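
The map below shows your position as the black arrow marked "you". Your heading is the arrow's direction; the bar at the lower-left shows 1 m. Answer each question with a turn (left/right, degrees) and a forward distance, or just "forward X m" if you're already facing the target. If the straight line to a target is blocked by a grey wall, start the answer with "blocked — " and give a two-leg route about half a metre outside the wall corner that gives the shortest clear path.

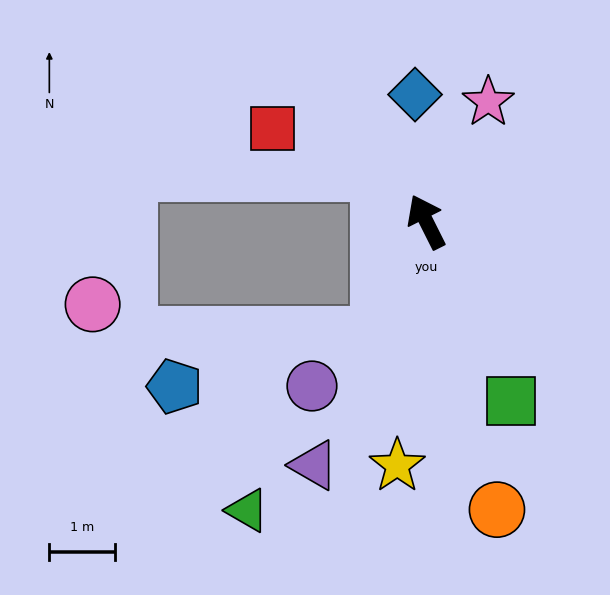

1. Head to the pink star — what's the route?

turn right 54°, forward 2.1 m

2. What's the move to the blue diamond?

turn right 22°, forward 2.0 m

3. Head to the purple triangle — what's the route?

turn left 129°, forward 4.1 m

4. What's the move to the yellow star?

turn left 147°, forward 3.8 m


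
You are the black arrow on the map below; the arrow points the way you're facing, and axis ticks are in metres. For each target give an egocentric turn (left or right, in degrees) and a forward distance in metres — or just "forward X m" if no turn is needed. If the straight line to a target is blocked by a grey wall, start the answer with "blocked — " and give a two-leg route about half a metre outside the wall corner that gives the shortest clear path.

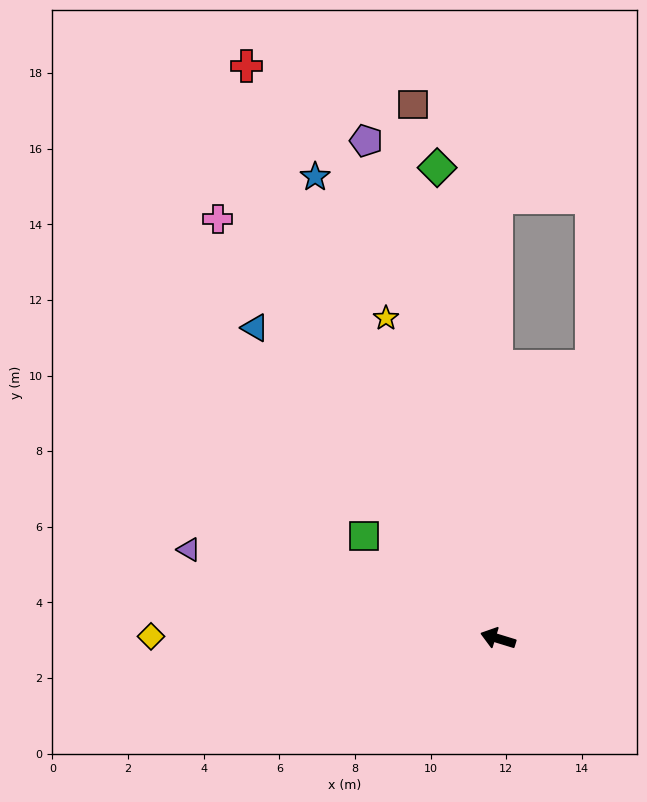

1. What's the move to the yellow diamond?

turn left 17°, forward 9.2 m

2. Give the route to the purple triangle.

forward 8.5 m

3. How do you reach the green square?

turn right 20°, forward 4.5 m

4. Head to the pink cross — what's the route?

turn right 39°, forward 13.3 m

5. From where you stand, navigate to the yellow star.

turn right 54°, forward 9.0 m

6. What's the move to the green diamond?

turn right 66°, forward 12.6 m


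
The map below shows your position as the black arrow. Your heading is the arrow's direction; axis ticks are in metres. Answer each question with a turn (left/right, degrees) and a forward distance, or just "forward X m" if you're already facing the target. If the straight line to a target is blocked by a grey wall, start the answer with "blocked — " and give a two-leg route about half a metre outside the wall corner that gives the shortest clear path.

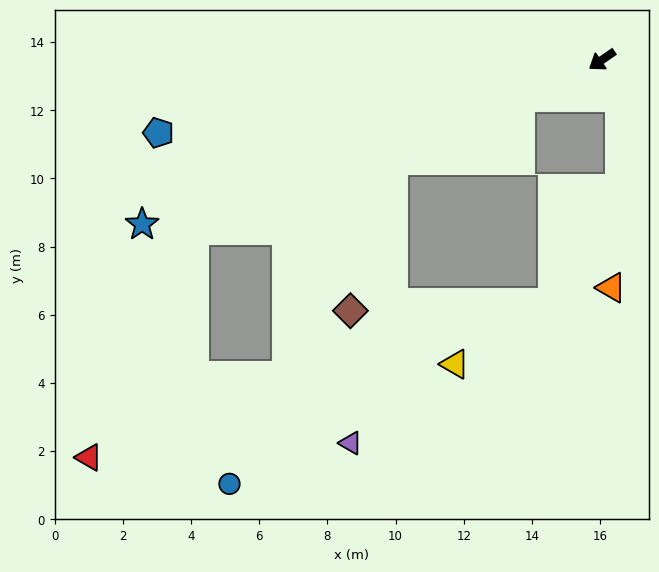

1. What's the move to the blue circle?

blocked — turn right 9°, forward 6.8 m, then turn left 38°, forward 10.6 m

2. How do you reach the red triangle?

blocked — turn right 12°, forward 12.9 m, then turn left 42°, forward 7.3 m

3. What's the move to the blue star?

turn right 15°, forward 14.3 m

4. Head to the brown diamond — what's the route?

blocked — turn right 9°, forward 6.8 m, then turn left 48°, forward 4.6 m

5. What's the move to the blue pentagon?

turn right 25°, forward 13.2 m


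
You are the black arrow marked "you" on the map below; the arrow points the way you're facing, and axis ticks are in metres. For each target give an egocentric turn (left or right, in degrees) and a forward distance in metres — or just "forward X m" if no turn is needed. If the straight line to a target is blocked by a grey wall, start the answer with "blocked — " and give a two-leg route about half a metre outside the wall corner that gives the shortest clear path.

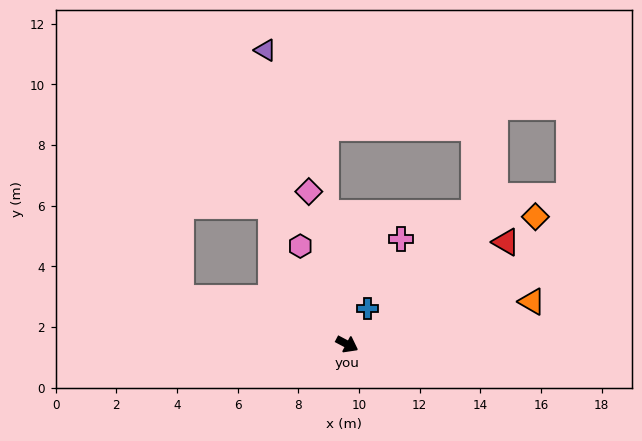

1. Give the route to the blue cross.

turn left 88°, forward 1.3 m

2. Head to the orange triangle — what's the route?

turn left 41°, forward 6.2 m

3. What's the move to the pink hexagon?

turn left 143°, forward 3.6 m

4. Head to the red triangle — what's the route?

turn left 61°, forward 6.2 m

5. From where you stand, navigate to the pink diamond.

turn left 132°, forward 5.2 m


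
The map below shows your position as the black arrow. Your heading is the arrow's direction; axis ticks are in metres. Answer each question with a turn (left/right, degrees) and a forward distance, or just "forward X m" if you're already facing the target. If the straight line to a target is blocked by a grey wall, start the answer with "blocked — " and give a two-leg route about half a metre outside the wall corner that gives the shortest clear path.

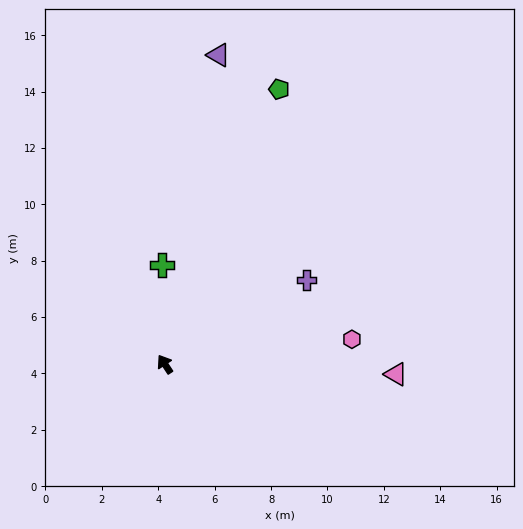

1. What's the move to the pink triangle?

turn right 126°, forward 8.2 m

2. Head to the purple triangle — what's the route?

turn right 43°, forward 11.1 m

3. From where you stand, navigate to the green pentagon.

turn right 56°, forward 10.6 m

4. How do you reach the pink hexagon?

turn right 116°, forward 6.7 m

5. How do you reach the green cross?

turn right 32°, forward 3.5 m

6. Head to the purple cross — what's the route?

turn right 93°, forward 5.8 m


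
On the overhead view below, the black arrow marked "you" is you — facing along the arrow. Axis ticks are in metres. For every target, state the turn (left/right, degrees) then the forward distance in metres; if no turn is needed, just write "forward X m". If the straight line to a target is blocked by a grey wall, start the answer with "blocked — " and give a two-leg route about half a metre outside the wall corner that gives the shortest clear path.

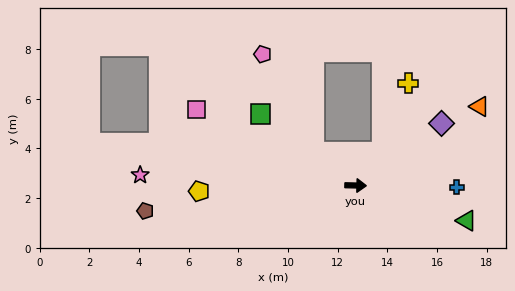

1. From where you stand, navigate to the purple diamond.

turn left 37°, forward 4.3 m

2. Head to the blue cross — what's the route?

forward 4.1 m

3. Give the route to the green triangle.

turn right 16°, forward 4.7 m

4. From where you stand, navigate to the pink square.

turn left 156°, forward 7.1 m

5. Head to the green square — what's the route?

turn left 144°, forward 4.8 m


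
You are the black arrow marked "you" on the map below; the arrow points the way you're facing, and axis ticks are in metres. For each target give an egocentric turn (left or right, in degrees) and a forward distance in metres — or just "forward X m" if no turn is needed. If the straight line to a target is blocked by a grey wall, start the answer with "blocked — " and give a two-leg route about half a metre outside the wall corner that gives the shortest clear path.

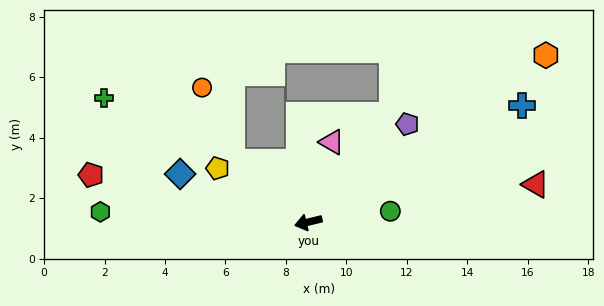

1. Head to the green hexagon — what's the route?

turn right 17°, forward 6.9 m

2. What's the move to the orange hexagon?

turn right 159°, forward 9.6 m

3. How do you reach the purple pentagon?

turn right 149°, forward 4.6 m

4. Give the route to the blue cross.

turn right 165°, forward 8.0 m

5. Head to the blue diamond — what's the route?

turn right 34°, forward 4.5 m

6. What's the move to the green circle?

turn left 174°, forward 2.7 m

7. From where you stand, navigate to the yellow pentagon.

turn right 44°, forward 3.5 m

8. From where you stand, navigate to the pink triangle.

turn right 120°, forward 2.8 m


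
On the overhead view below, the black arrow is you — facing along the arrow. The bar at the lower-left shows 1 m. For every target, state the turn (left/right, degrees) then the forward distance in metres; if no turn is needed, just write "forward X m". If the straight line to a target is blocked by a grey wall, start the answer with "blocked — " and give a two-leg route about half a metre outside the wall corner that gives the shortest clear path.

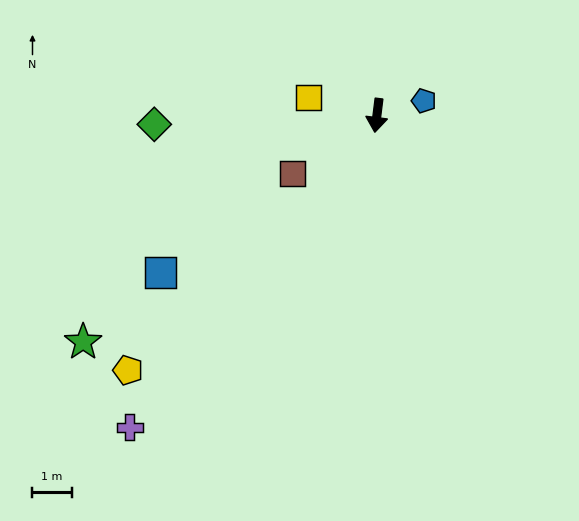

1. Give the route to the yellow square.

turn right 98°, forward 1.8 m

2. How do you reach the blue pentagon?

turn left 114°, forward 1.3 m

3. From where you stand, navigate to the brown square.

turn right 48°, forward 2.6 m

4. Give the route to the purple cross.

turn right 31°, forward 10.1 m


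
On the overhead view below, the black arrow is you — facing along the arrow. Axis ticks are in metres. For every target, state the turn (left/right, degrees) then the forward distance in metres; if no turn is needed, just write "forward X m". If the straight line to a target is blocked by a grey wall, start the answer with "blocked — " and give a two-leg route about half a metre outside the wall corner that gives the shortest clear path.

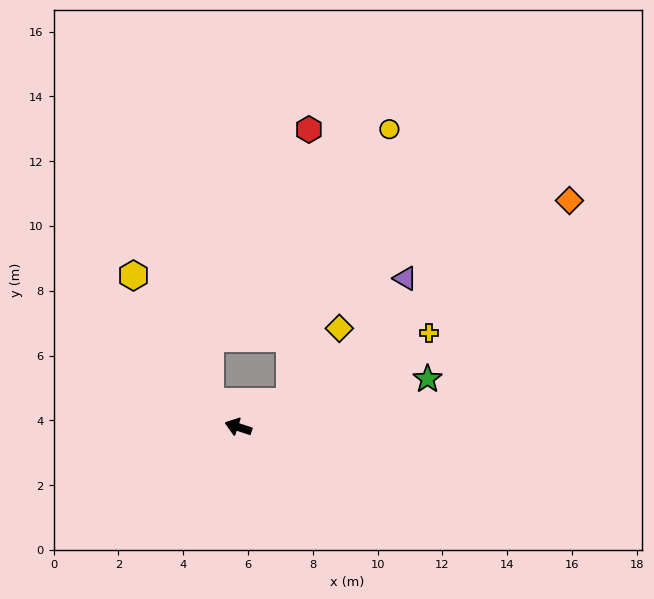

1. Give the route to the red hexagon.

blocked — turn right 135°, forward 1.8 m, then turn left 59°, forward 8.4 m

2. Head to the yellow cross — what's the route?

turn right 136°, forward 6.6 m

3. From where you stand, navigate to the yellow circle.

blocked — turn right 135°, forward 1.8 m, then turn left 43°, forward 8.9 m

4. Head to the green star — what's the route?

turn right 147°, forward 6.0 m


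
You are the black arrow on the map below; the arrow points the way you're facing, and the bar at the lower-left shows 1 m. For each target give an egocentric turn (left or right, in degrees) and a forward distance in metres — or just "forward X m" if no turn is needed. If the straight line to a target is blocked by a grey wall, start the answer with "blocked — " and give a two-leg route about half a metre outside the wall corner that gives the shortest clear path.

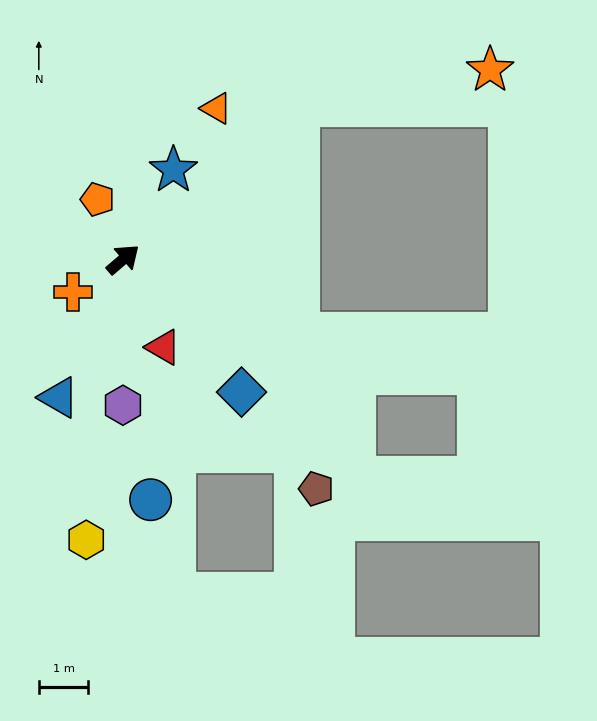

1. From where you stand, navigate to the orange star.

blocked — forward 4.7 m, then turn right 30°, forward 3.9 m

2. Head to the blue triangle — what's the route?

turn right 156°, forward 3.1 m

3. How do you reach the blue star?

turn left 20°, forward 2.1 m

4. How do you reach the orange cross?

turn left 172°, forward 1.2 m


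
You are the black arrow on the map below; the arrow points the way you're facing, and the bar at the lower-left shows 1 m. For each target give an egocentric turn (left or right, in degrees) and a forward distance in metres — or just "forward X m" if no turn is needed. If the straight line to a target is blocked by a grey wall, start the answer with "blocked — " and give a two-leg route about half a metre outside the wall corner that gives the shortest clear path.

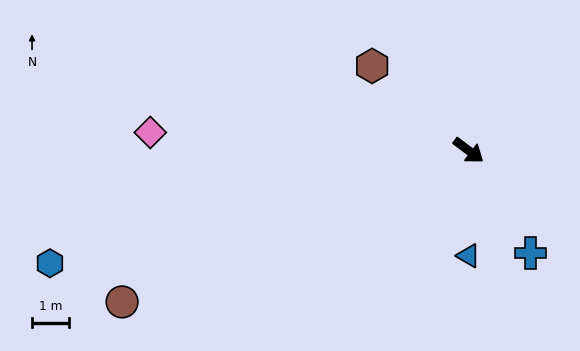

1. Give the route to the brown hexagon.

turn left 176°, forward 3.4 m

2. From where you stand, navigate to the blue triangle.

turn right 53°, forward 2.8 m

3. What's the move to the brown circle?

turn right 119°, forward 10.1 m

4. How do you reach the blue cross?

turn right 22°, forward 3.2 m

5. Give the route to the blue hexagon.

turn right 128°, forward 11.6 m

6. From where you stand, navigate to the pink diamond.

turn right 146°, forward 8.6 m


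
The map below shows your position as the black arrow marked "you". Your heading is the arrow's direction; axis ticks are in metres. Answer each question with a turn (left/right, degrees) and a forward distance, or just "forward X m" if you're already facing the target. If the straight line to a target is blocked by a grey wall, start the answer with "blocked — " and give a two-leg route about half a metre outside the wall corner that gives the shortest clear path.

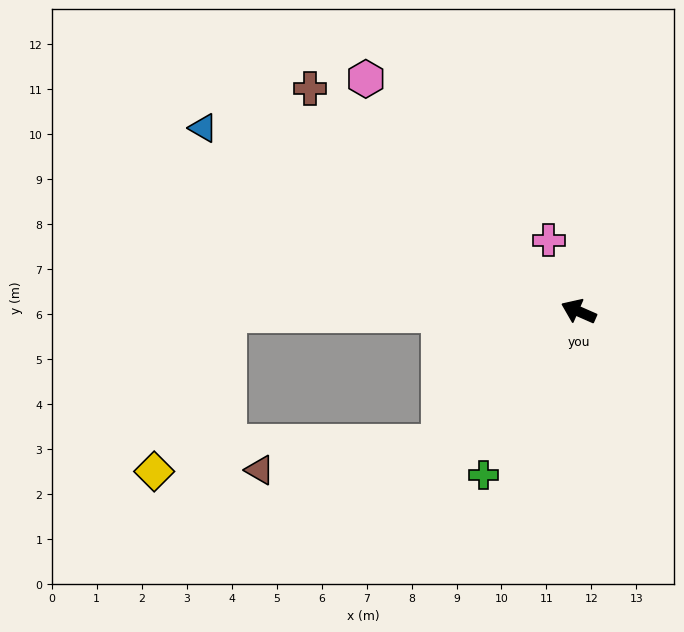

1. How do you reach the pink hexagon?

turn right 24°, forward 7.0 m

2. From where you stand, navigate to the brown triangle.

blocked — turn left 68°, forward 4.3 m, then turn right 36°, forward 4.1 m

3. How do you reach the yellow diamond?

blocked — turn left 24°, forward 7.8 m, then turn left 65°, forward 3.9 m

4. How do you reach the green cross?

turn left 84°, forward 4.2 m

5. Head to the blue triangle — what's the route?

turn right 2°, forward 9.3 m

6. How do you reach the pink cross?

turn right 43°, forward 1.7 m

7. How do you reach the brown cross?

turn right 16°, forward 7.8 m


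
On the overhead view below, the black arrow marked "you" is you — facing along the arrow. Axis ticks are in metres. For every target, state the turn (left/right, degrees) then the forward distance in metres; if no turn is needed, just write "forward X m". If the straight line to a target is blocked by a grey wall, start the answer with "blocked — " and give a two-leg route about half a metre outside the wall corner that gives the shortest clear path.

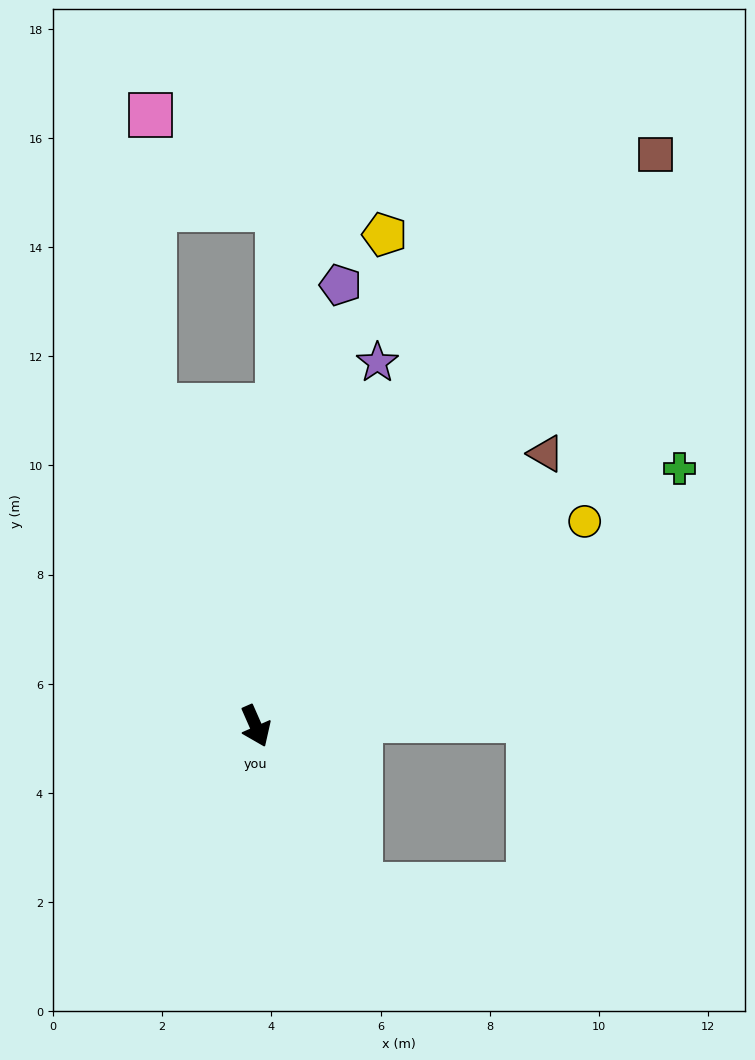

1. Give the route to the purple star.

turn left 138°, forward 7.0 m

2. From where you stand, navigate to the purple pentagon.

turn left 145°, forward 8.2 m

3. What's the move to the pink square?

blocked — turn left 174°, forward 6.1 m, then turn right 17°, forward 5.3 m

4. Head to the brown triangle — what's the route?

turn left 109°, forward 7.3 m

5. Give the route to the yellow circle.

turn left 98°, forward 7.1 m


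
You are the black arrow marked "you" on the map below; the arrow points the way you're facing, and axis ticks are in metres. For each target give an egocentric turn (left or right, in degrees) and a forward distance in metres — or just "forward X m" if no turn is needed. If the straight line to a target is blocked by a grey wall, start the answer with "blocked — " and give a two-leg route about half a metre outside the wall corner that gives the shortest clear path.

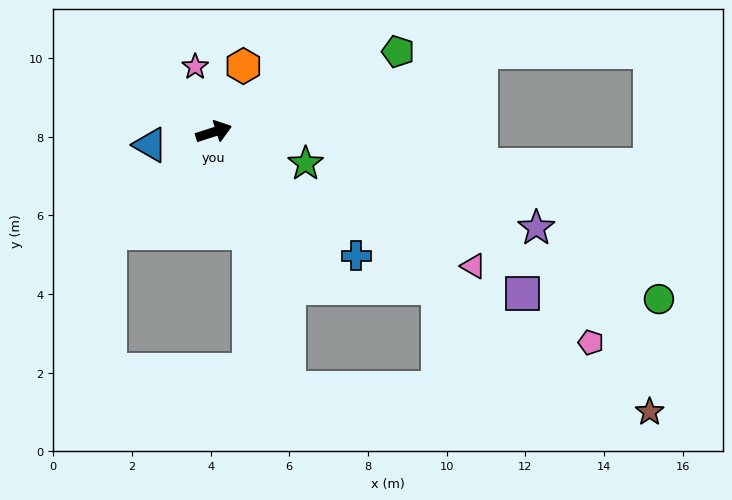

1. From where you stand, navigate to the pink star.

turn left 88°, forward 1.7 m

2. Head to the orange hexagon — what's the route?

turn left 48°, forward 1.8 m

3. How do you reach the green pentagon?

turn left 6°, forward 5.1 m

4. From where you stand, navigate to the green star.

turn right 37°, forward 2.5 m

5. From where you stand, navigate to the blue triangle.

turn left 174°, forward 1.6 m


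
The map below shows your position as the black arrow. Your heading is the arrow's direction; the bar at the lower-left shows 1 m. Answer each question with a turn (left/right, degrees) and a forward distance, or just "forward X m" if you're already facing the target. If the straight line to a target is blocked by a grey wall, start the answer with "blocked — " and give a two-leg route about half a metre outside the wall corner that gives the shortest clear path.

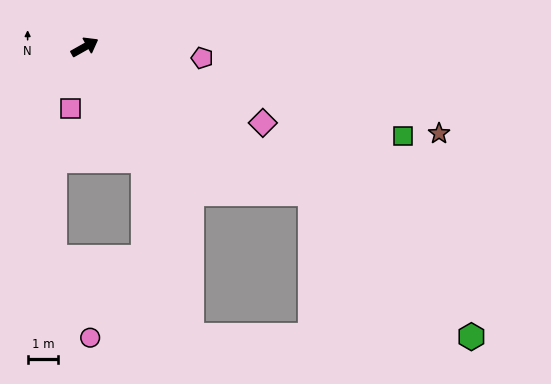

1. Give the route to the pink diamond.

turn right 52°, forward 6.3 m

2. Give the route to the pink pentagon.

turn right 35°, forward 3.9 m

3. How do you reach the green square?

turn right 45°, forward 10.8 m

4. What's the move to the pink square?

turn right 133°, forward 2.1 m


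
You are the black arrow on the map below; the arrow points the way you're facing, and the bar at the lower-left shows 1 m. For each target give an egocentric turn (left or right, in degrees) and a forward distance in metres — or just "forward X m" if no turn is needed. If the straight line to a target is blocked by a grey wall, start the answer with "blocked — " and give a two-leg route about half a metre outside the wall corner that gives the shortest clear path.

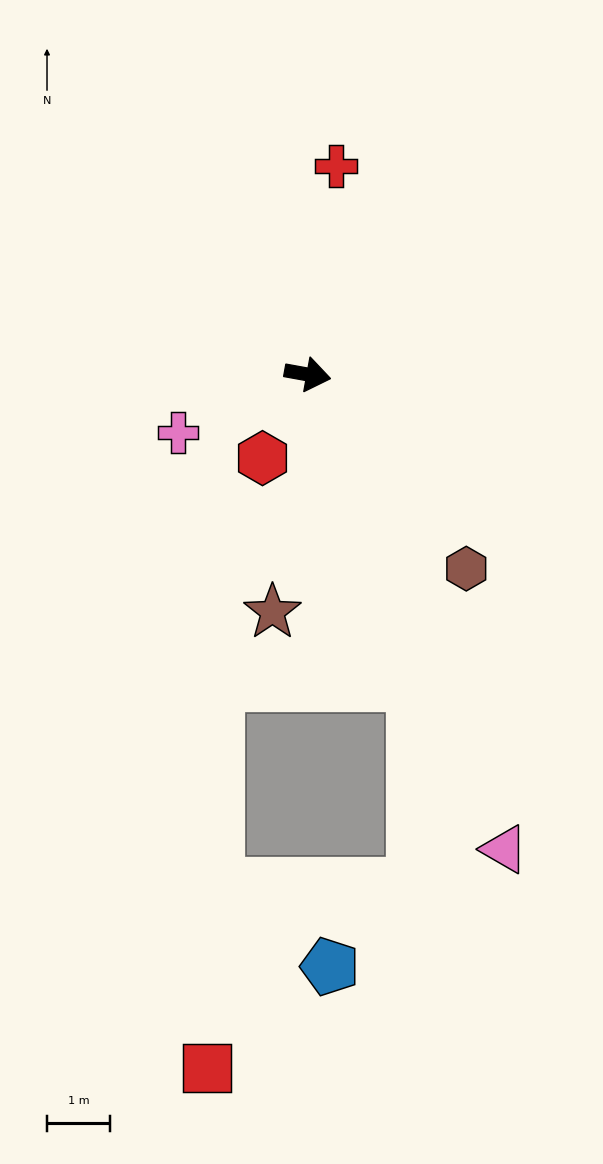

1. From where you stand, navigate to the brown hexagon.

turn right 40°, forward 4.0 m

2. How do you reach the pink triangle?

turn right 57°, forward 8.1 m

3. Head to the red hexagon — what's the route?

turn right 108°, forward 1.5 m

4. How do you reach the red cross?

turn left 93°, forward 3.3 m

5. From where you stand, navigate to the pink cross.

turn right 146°, forward 2.2 m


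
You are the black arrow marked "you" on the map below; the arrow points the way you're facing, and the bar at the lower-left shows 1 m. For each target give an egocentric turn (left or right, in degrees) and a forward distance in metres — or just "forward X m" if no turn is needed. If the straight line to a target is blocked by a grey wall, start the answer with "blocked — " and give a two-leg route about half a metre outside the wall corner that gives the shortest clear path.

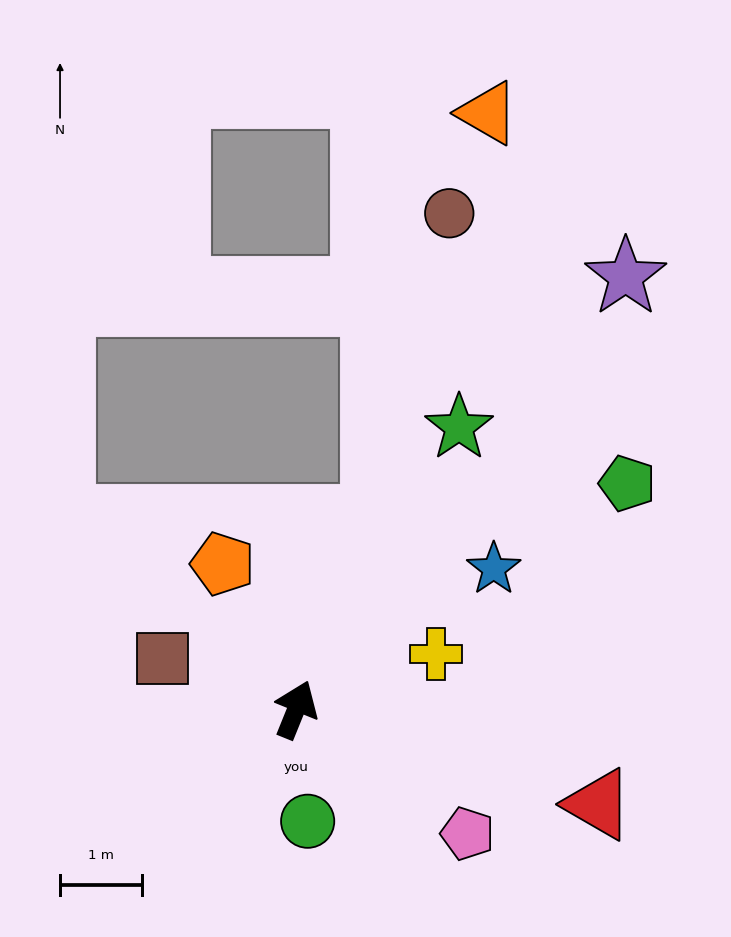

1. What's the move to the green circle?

turn right 152°, forward 1.4 m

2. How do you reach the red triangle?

turn right 85°, forward 3.9 m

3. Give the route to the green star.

turn right 8°, forward 4.0 m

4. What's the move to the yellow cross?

turn right 46°, forward 1.8 m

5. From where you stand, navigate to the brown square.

turn left 91°, forward 1.7 m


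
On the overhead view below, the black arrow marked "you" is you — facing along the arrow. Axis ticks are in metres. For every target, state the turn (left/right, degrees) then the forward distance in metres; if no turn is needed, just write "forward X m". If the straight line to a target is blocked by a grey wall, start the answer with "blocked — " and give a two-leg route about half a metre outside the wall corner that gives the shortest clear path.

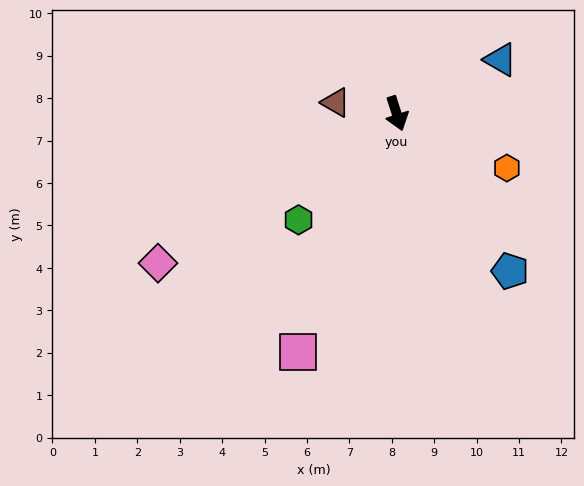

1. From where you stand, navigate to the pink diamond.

turn right 76°, forward 6.6 m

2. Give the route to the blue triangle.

turn left 100°, forward 2.8 m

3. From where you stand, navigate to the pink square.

turn right 40°, forward 6.1 m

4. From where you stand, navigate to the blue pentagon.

turn left 18°, forward 4.6 m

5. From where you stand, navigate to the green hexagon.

turn right 61°, forward 3.4 m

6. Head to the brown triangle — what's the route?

turn right 118°, forward 1.5 m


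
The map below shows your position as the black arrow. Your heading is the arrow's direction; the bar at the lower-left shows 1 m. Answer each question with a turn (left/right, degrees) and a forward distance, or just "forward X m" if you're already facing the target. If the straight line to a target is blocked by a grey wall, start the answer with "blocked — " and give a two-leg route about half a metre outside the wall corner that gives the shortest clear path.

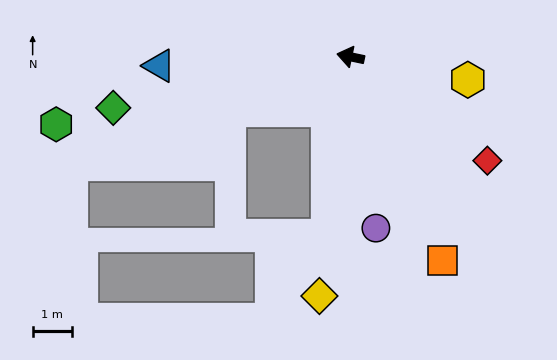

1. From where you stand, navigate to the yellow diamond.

turn left 94°, forward 6.2 m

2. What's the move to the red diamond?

turn left 155°, forward 4.4 m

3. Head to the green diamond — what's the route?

turn left 24°, forward 6.2 m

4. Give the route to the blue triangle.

turn left 15°, forward 4.9 m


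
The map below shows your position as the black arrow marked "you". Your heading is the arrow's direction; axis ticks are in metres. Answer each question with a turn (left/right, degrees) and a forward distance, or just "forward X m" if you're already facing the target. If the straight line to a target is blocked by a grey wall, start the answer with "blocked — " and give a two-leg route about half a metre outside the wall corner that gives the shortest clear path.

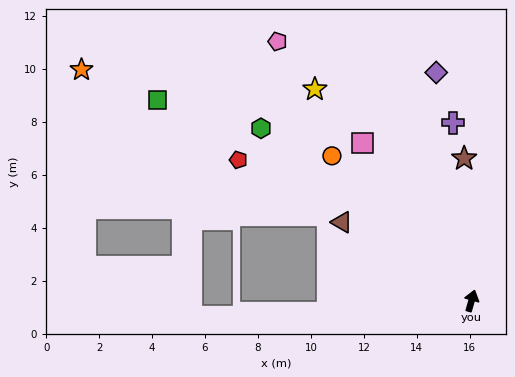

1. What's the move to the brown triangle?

turn left 75°, forward 5.7 m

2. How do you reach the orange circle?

turn left 60°, forward 7.6 m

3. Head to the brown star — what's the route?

turn left 19°, forward 5.4 m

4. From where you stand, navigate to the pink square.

turn left 51°, forward 7.2 m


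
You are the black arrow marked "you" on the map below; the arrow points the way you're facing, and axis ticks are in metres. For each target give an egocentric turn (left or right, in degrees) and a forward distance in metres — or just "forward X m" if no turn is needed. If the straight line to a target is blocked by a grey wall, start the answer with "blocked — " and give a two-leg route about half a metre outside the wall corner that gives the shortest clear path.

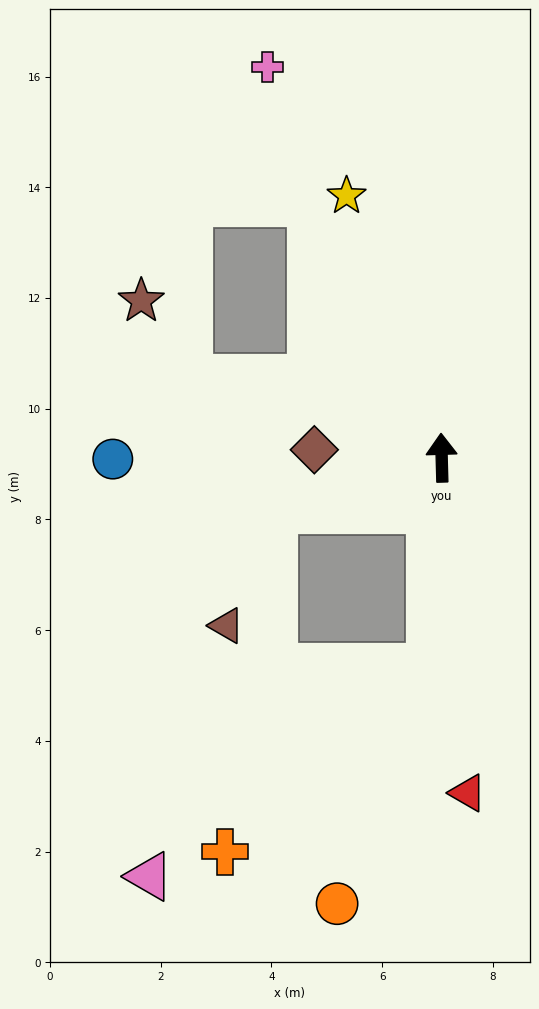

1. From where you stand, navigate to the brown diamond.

turn left 85°, forward 2.3 m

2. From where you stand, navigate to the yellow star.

turn left 18°, forward 5.0 m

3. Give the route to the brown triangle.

blocked — turn left 106°, forward 3.2 m, then turn left 50°, forward 2.3 m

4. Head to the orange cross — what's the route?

blocked — turn left 175°, forward 3.8 m, then turn right 44°, forward 5.0 m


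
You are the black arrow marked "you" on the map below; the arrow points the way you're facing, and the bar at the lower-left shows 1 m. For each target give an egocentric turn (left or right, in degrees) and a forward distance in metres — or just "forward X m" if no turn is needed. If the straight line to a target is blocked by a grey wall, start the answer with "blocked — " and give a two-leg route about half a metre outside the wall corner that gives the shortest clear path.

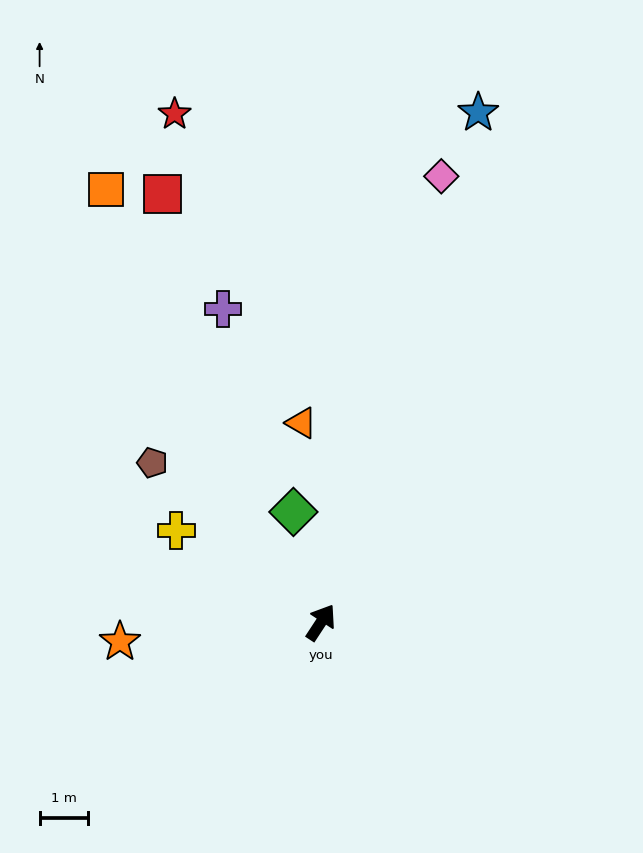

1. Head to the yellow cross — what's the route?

turn left 91°, forward 3.6 m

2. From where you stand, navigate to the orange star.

turn left 129°, forward 4.2 m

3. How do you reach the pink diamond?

turn left 18°, forward 9.6 m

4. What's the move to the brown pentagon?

turn left 80°, forward 4.8 m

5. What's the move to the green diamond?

turn left 47°, forward 2.4 m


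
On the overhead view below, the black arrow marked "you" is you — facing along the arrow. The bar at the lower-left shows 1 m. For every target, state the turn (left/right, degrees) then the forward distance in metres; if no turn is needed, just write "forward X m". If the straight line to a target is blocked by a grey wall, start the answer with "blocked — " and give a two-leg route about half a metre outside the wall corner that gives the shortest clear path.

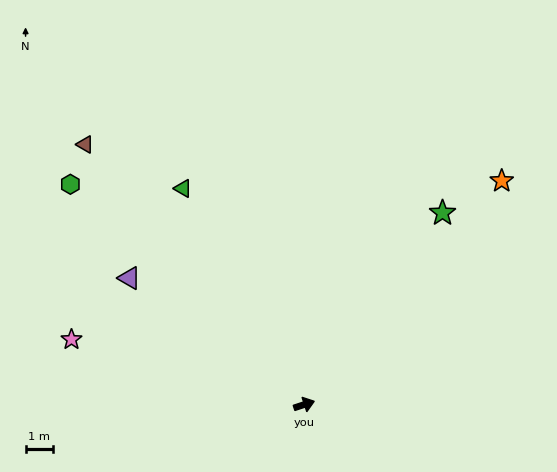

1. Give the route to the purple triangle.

turn left 126°, forward 7.9 m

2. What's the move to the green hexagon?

turn left 118°, forward 11.8 m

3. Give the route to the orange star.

turn left 30°, forward 10.9 m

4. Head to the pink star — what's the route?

turn left 146°, forward 8.9 m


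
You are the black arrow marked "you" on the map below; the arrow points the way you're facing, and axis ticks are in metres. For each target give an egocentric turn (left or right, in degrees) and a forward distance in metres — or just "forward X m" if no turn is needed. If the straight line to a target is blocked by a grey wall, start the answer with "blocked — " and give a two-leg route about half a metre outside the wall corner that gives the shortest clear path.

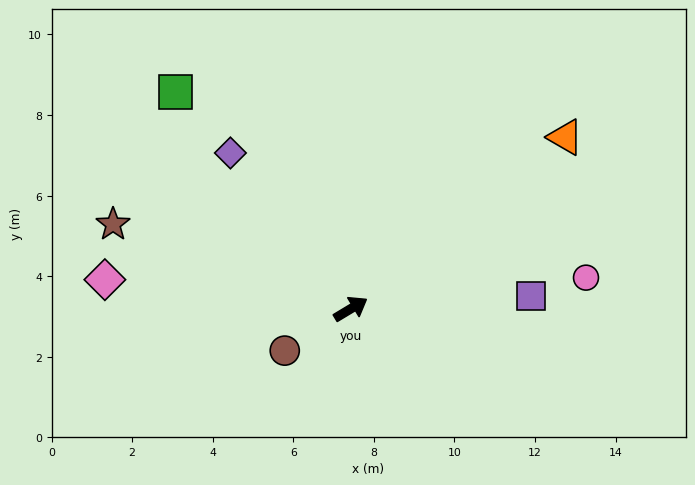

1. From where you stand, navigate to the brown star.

turn left 129°, forward 6.3 m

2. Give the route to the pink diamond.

turn left 142°, forward 6.1 m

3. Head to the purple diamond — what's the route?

turn left 97°, forward 4.9 m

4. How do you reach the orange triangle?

turn left 8°, forward 6.8 m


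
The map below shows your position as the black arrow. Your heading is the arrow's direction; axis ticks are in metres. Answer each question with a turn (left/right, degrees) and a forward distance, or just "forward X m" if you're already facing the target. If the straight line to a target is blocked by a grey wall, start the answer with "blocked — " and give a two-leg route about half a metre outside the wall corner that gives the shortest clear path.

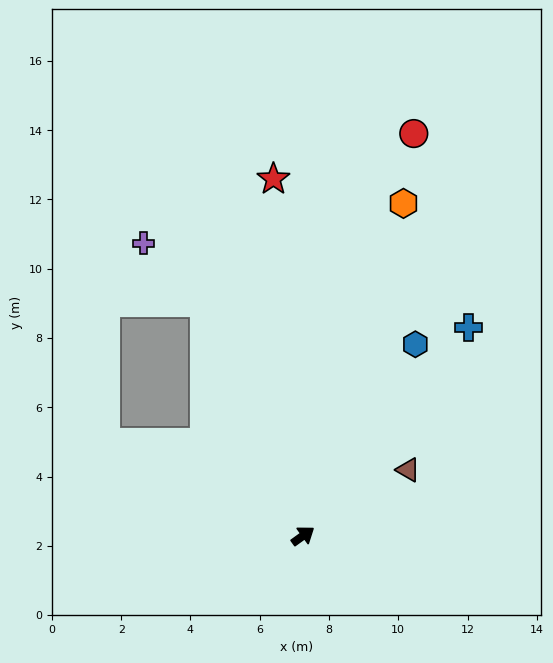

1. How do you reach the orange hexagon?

turn left 37°, forward 10.0 m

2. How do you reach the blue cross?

turn left 16°, forward 7.7 m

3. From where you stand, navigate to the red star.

turn left 59°, forward 10.3 m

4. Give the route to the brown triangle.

turn right 4°, forward 3.6 m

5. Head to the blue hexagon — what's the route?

turn left 24°, forward 6.4 m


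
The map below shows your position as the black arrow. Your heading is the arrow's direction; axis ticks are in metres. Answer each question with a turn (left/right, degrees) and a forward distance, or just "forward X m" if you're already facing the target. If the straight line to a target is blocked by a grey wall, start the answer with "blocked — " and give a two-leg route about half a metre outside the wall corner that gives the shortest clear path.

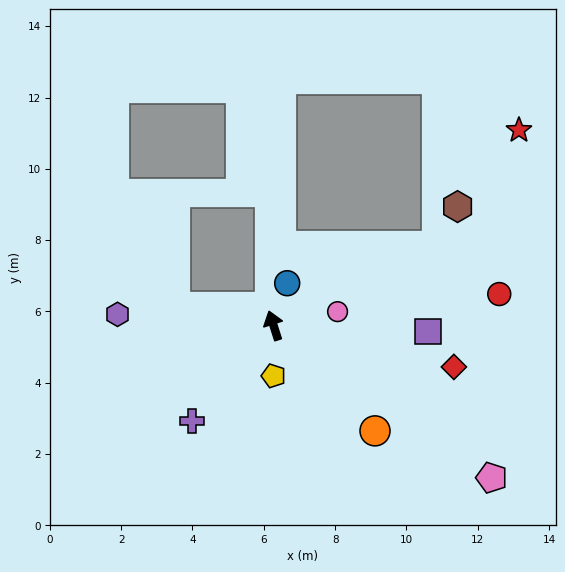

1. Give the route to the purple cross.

turn left 122°, forward 3.5 m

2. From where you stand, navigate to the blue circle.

turn right 36°, forward 1.2 m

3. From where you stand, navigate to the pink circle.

turn right 95°, forward 1.8 m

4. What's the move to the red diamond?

turn right 121°, forward 5.2 m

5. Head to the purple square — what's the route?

turn right 110°, forward 4.3 m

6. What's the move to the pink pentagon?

turn right 143°, forward 7.5 m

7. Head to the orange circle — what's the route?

turn right 154°, forward 4.1 m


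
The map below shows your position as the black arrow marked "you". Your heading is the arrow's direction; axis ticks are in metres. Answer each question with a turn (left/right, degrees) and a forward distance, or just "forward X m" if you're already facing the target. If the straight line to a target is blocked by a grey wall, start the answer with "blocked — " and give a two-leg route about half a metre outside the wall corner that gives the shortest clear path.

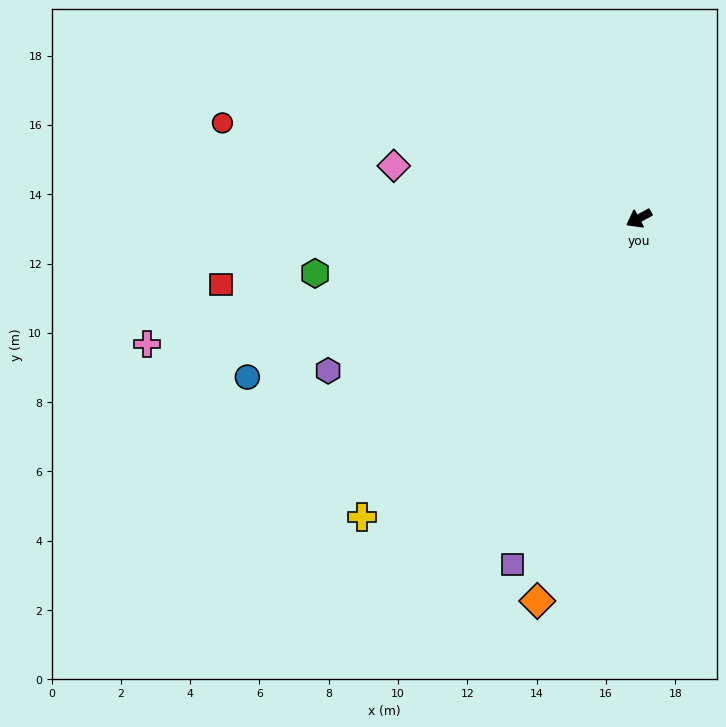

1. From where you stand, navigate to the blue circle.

turn right 6°, forward 12.2 m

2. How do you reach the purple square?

turn left 41°, forward 10.6 m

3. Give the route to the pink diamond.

turn right 41°, forward 7.2 m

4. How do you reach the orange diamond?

turn left 47°, forward 11.4 m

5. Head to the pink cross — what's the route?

turn right 14°, forward 14.6 m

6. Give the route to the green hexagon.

turn right 19°, forward 9.5 m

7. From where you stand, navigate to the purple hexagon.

turn right 2°, forward 10.0 m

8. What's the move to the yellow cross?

turn left 19°, forward 11.8 m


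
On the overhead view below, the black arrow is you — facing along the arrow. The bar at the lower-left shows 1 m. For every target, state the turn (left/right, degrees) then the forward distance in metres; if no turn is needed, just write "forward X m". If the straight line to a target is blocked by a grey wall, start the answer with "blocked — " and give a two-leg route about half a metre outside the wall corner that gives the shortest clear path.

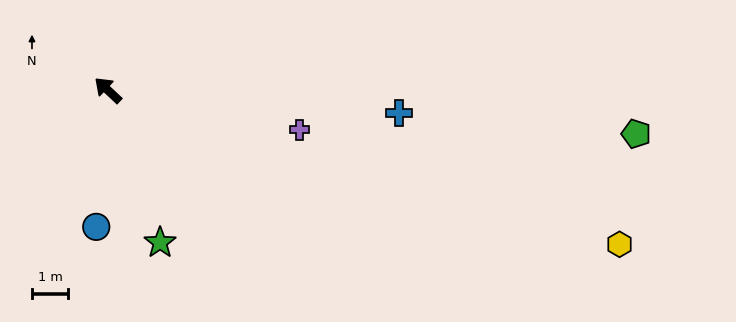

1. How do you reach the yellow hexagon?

turn right 154°, forward 14.8 m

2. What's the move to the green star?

turn left 152°, forward 4.5 m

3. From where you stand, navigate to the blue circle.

turn left 128°, forward 3.8 m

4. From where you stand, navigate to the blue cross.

turn right 141°, forward 8.1 m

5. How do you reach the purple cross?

turn right 148°, forward 5.4 m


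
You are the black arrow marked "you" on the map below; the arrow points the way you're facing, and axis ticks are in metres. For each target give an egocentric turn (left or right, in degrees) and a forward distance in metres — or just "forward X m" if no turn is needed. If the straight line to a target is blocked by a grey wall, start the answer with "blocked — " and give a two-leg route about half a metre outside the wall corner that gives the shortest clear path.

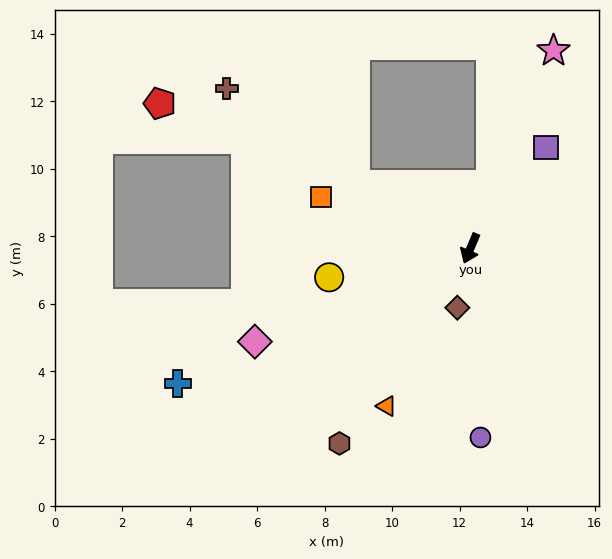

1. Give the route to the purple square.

turn left 166°, forward 3.7 m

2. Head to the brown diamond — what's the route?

turn left 10°, forward 1.8 m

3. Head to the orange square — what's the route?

turn right 86°, forward 4.7 m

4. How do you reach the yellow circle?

turn right 56°, forward 4.3 m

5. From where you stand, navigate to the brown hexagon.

turn right 11°, forward 7.0 m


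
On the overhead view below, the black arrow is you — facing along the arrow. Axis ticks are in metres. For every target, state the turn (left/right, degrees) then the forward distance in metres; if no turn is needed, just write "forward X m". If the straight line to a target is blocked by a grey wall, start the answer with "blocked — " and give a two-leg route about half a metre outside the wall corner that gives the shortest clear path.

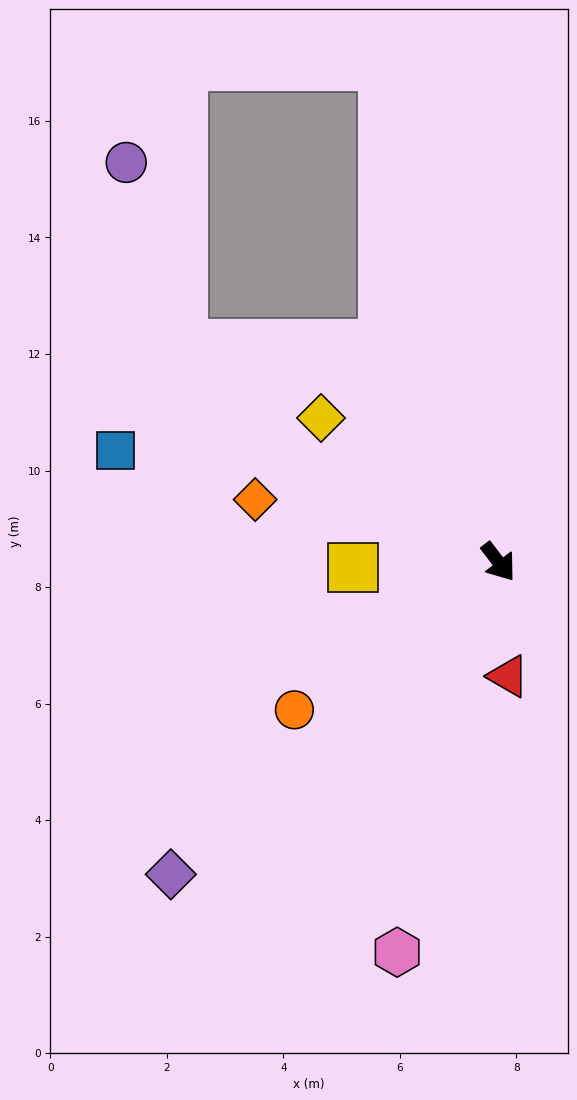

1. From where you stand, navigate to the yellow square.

turn right 125°, forward 2.5 m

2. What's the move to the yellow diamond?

turn right 166°, forward 3.9 m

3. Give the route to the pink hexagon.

turn right 52°, forward 6.9 m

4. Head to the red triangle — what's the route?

turn right 32°, forward 2.0 m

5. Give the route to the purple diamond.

turn right 84°, forward 7.8 m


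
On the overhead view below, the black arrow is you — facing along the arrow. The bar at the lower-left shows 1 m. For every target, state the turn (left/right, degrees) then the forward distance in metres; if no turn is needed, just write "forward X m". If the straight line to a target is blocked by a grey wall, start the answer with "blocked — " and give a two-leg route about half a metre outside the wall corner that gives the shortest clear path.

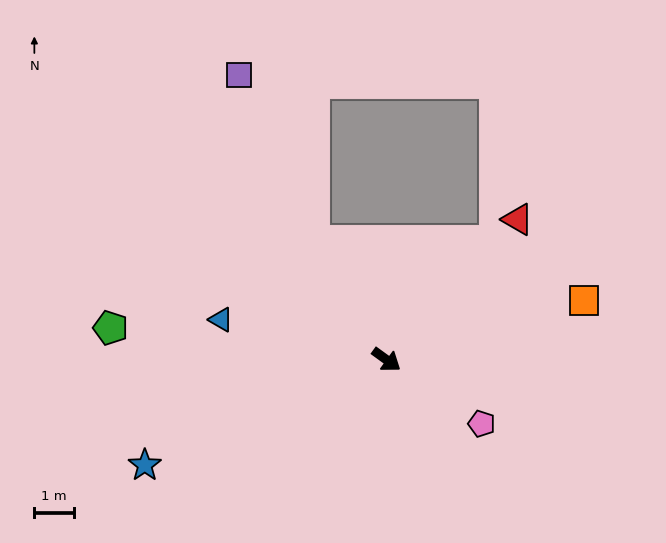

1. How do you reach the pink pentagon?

turn left 2°, forward 2.9 m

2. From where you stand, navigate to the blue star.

turn right 120°, forward 6.7 m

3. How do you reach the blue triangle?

turn right 158°, forward 4.3 m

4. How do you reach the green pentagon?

turn right 151°, forward 7.0 m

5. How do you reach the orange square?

turn left 53°, forward 5.2 m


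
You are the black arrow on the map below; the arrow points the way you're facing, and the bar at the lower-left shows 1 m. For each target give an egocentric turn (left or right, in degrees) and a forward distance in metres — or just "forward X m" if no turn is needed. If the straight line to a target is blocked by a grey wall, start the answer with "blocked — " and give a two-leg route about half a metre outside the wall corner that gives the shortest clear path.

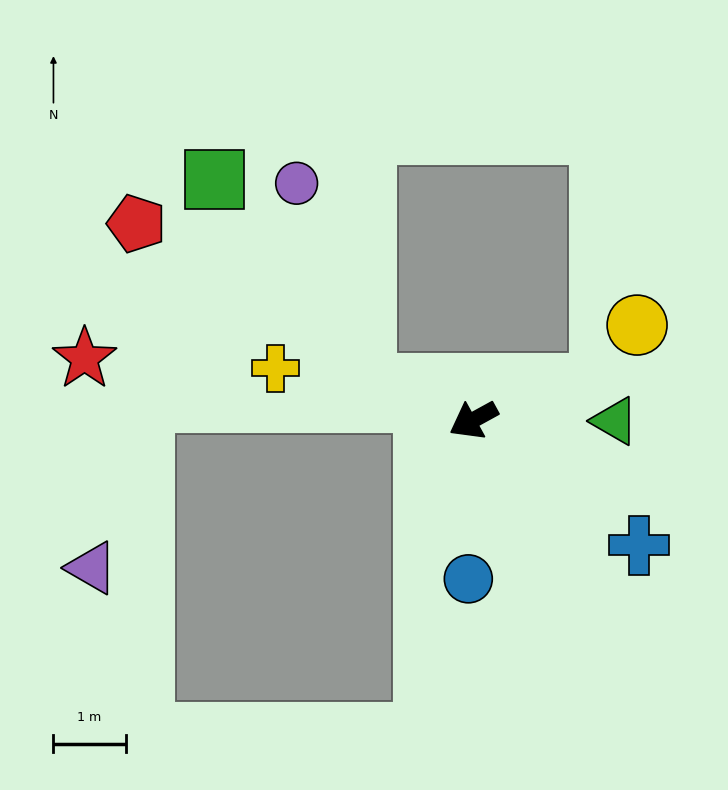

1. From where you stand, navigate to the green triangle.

turn left 151°, forward 2.0 m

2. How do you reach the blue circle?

turn left 59°, forward 2.2 m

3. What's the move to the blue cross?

turn left 114°, forward 2.9 m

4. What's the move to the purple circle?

blocked — turn right 47°, forward 1.6 m, then turn right 53°, forward 2.9 m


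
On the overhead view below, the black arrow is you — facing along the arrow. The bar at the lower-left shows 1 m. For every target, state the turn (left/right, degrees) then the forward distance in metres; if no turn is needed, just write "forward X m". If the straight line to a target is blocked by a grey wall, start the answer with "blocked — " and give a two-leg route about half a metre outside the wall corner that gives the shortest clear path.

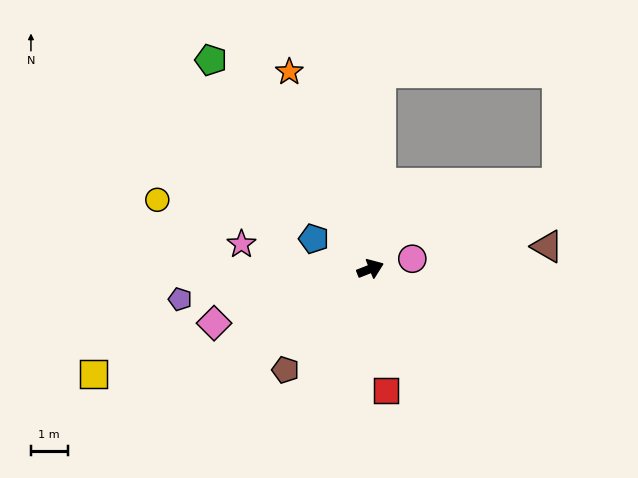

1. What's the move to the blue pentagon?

turn left 130°, forward 1.8 m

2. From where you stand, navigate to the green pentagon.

turn left 106°, forward 7.2 m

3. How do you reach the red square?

turn right 104°, forward 3.4 m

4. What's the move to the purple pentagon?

turn left 168°, forward 5.3 m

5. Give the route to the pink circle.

turn right 8°, forward 1.2 m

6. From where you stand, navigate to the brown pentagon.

turn right 152°, forward 3.6 m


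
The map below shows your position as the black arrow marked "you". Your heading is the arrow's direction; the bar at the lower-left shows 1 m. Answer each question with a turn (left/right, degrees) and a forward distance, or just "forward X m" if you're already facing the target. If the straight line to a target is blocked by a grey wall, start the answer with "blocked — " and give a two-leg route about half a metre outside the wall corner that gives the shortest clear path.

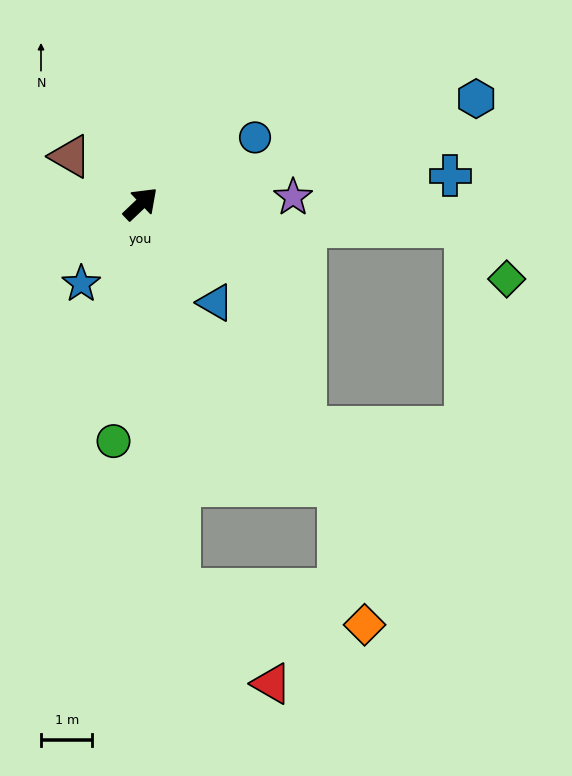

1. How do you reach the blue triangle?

turn right 96°, forward 2.4 m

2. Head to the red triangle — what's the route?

blocked — turn right 128°, forward 7.5 m, then turn left 39°, forward 2.6 m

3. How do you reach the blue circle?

turn right 13°, forward 2.6 m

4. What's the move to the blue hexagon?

turn right 26°, forward 6.8 m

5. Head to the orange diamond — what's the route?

blocked — turn right 128°, forward 7.5 m, then turn left 74°, forward 3.7 m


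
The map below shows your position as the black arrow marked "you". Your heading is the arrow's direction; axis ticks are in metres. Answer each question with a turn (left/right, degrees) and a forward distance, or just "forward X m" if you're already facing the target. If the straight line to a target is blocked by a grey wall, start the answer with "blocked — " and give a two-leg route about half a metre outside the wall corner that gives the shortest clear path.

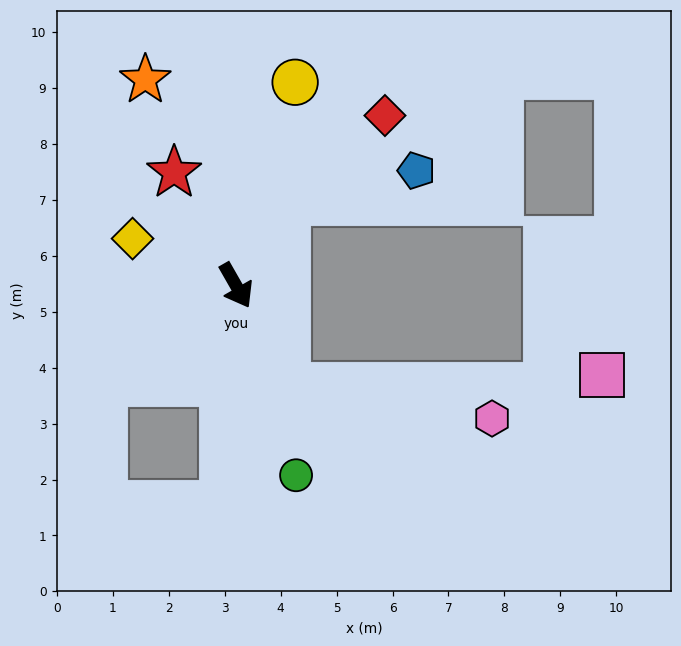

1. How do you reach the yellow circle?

turn left 134°, forward 3.8 m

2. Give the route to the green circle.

turn right 12°, forward 3.6 m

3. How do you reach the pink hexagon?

blocked — turn right 3°, forward 2.0 m, then turn left 54°, forward 3.7 m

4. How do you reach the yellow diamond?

turn right 144°, forward 2.0 m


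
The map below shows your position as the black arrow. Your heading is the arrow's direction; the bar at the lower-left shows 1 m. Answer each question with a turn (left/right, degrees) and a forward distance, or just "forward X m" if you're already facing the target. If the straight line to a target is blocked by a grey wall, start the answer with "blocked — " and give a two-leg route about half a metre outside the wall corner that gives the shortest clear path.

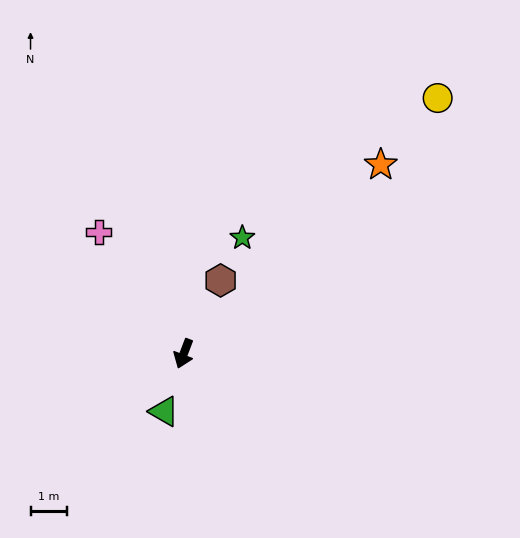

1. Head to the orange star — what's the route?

turn left 155°, forward 7.6 m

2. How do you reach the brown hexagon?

turn left 174°, forward 2.3 m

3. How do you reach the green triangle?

turn left 2°, forward 1.7 m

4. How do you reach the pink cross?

turn right 124°, forward 4.1 m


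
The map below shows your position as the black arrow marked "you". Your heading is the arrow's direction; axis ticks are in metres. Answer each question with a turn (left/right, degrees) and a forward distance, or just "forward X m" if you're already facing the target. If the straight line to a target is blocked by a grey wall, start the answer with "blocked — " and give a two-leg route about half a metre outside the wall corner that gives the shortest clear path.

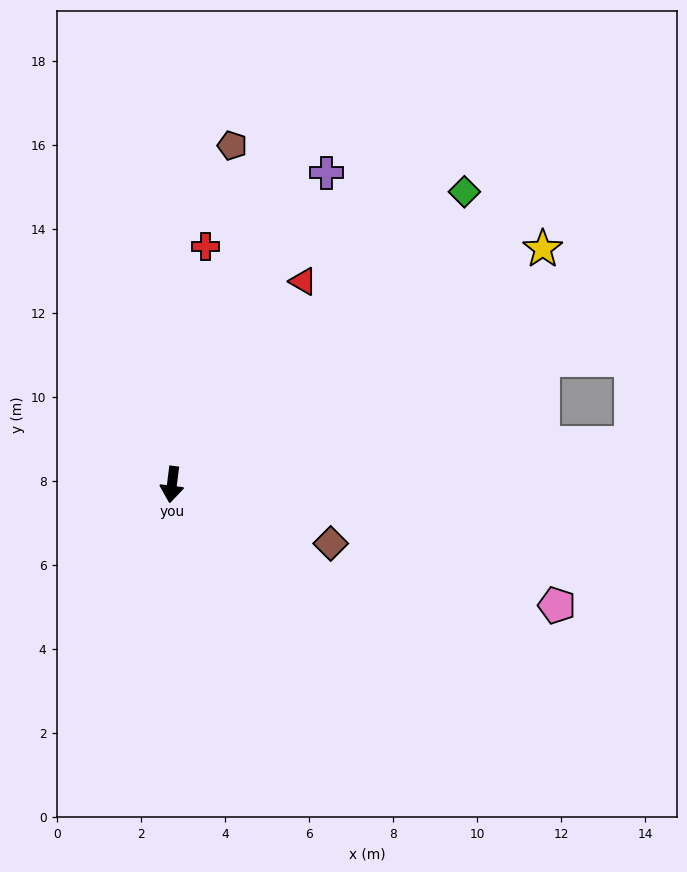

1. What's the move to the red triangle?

turn left 154°, forward 5.8 m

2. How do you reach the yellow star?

turn left 130°, forward 10.5 m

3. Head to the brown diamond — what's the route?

turn left 77°, forward 4.0 m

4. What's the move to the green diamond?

turn left 142°, forward 9.9 m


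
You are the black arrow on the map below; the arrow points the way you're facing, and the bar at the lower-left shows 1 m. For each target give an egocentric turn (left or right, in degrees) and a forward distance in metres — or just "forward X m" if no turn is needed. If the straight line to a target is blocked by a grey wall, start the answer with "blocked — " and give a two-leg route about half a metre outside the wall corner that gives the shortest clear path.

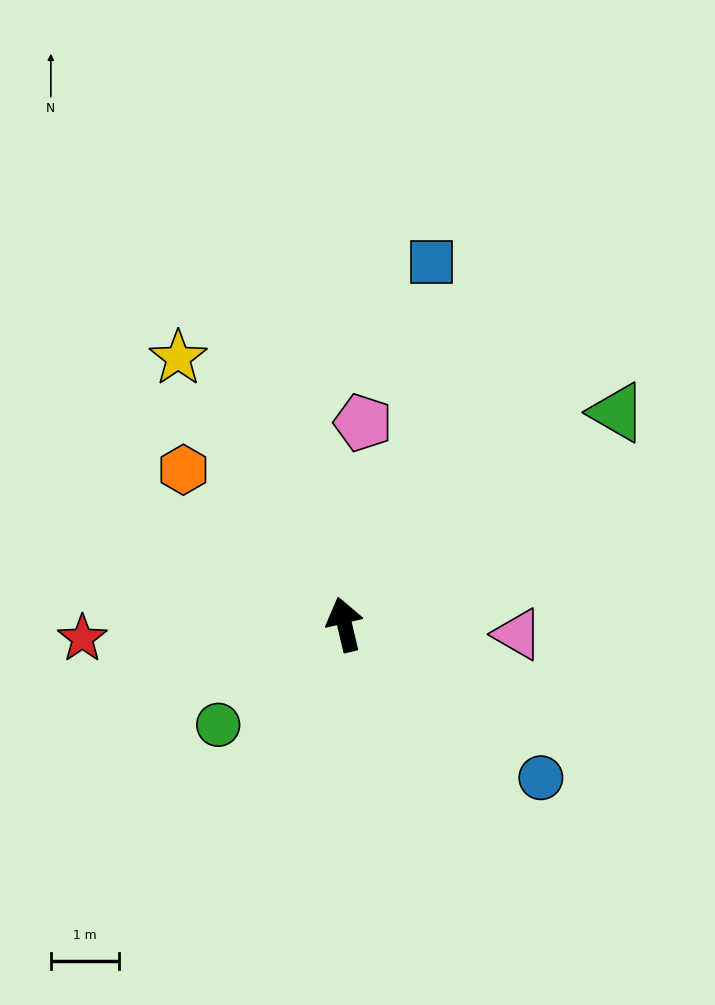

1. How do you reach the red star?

turn left 80°, forward 3.8 m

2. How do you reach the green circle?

turn left 115°, forward 2.4 m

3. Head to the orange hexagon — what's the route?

turn left 33°, forward 3.3 m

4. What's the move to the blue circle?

turn right 141°, forward 3.6 m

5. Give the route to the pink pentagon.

turn right 19°, forward 3.0 m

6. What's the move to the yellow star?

turn left 19°, forward 4.6 m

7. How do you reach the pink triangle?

turn right 107°, forward 2.5 m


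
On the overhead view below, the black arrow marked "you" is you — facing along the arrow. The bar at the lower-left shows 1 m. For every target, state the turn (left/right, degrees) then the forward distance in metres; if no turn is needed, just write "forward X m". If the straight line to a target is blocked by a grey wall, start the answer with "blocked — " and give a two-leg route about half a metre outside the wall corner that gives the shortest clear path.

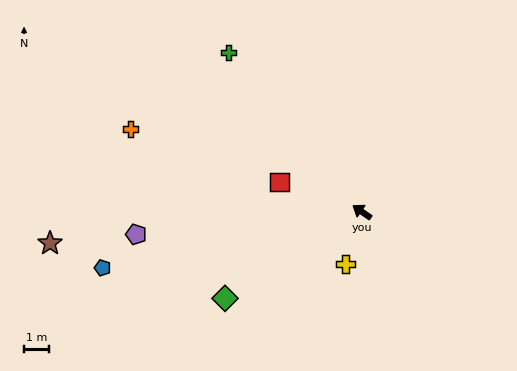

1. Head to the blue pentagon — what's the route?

turn left 47°, forward 10.5 m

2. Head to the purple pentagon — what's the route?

turn left 40°, forward 9.0 m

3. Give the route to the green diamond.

turn left 67°, forward 6.4 m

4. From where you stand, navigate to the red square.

turn left 15°, forward 3.5 m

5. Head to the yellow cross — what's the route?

turn left 107°, forward 2.2 m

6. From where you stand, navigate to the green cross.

turn right 16°, forward 8.3 m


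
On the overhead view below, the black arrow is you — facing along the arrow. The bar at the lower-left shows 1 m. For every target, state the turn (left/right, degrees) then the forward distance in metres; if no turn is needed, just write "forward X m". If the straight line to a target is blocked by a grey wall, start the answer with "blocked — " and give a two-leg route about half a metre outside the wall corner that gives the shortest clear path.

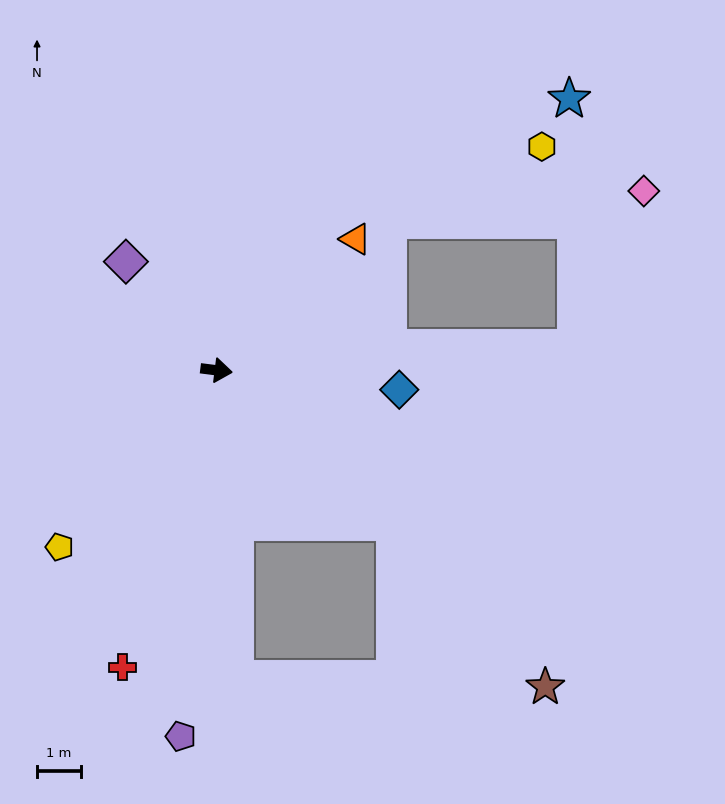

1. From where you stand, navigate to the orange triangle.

turn left 51°, forward 4.3 m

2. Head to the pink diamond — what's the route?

blocked — turn left 11°, forward 8.1 m, then turn left 63°, forward 3.9 m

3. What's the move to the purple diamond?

turn left 137°, forward 3.2 m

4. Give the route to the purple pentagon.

turn right 88°, forward 8.3 m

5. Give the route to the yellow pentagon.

turn right 124°, forward 5.4 m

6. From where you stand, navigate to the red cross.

turn right 100°, forward 7.0 m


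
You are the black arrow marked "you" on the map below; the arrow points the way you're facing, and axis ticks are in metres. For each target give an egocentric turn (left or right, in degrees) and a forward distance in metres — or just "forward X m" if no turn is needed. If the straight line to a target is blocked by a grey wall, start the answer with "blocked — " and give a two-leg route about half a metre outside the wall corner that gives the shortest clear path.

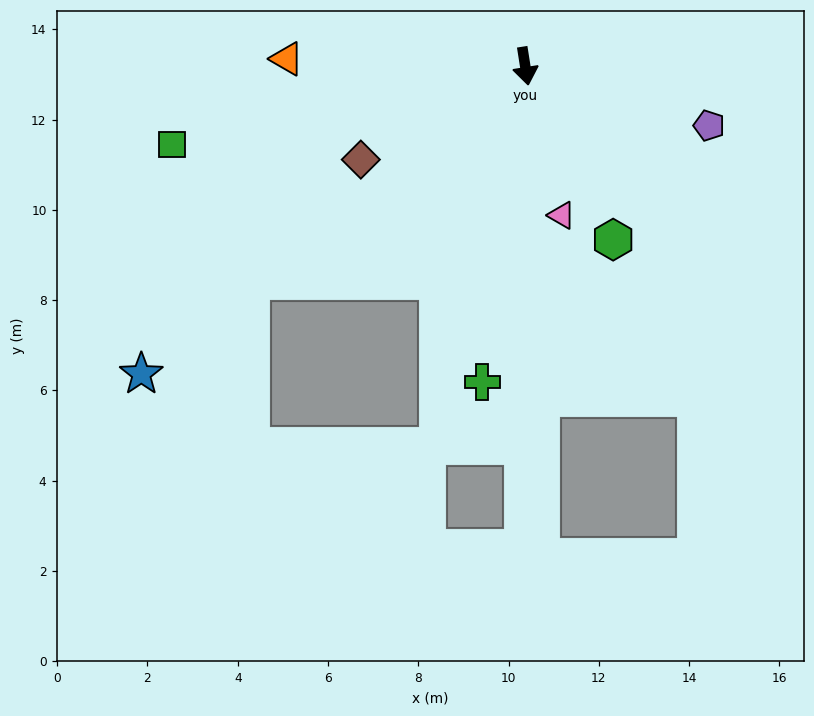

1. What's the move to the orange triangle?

turn right 101°, forward 5.3 m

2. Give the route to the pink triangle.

turn left 5°, forward 3.4 m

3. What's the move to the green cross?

turn right 17°, forward 7.1 m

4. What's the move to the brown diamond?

turn right 69°, forward 4.2 m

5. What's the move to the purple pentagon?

turn left 63°, forward 4.3 m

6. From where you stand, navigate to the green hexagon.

turn left 18°, forward 4.3 m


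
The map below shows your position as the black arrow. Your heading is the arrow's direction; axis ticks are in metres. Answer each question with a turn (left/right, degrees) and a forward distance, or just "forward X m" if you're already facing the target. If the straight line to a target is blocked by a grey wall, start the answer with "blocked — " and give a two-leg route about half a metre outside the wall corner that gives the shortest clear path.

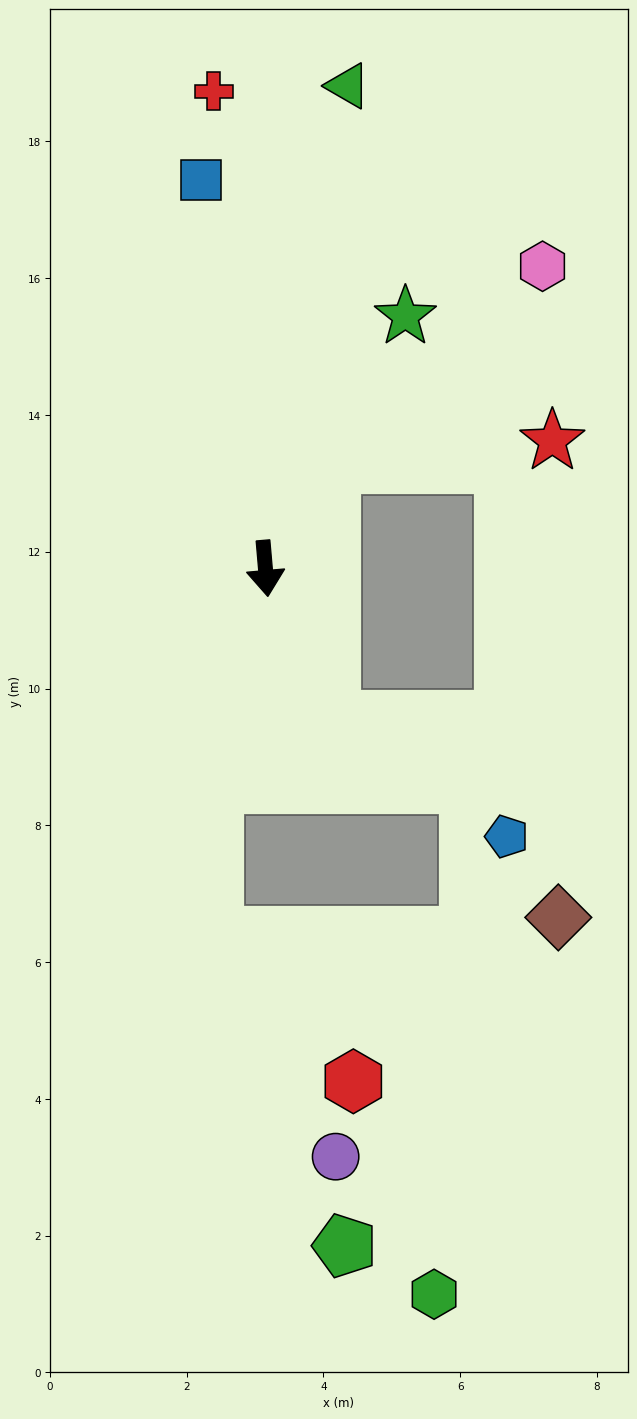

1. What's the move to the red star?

blocked — turn left 143°, forward 1.8 m, then turn right 52°, forward 3.3 m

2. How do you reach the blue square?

turn right 176°, forward 5.8 m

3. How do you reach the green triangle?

turn left 165°, forward 7.2 m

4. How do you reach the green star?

turn left 146°, forward 4.2 m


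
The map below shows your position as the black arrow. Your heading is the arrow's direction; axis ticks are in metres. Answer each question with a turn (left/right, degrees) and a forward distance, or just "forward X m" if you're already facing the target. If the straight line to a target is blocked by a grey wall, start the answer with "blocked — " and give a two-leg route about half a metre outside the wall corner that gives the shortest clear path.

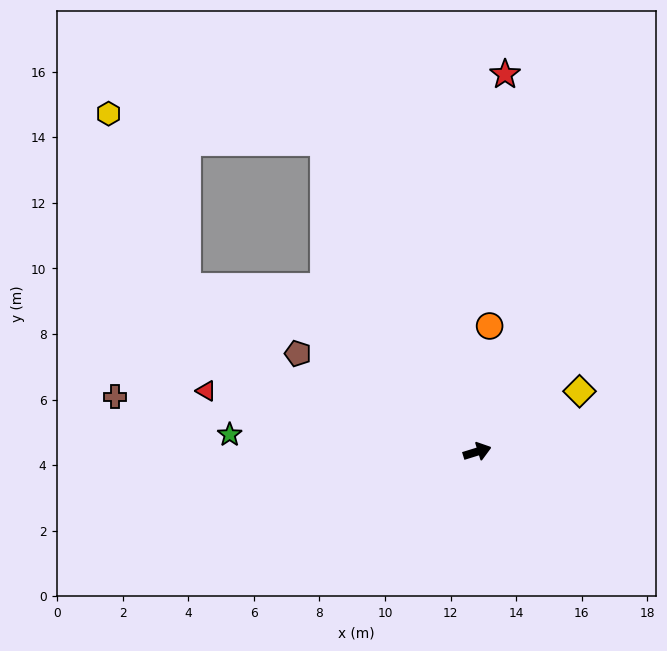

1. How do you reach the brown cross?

turn left 154°, forward 11.2 m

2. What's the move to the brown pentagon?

turn left 134°, forward 6.2 m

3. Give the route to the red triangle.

turn left 150°, forward 8.5 m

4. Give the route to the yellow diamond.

turn left 13°, forward 3.6 m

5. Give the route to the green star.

turn left 159°, forward 7.6 m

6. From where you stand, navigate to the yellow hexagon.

blocked — turn left 99°, forward 10.5 m, then turn left 56°, forward 6.6 m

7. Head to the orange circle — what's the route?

turn left 67°, forward 3.9 m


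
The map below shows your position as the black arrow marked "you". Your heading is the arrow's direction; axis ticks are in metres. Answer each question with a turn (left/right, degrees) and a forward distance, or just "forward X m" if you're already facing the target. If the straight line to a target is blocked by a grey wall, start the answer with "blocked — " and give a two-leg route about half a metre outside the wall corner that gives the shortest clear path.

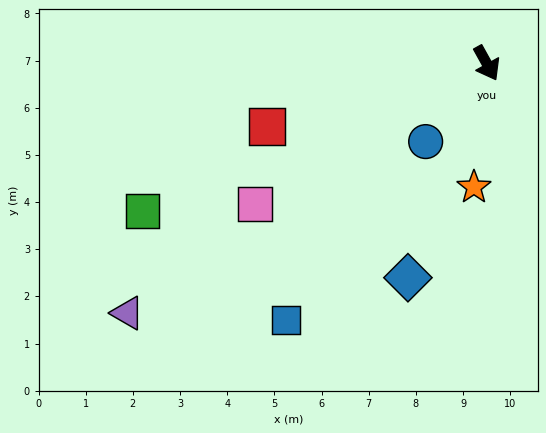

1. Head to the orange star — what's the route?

turn right 35°, forward 2.6 m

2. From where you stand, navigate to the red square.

turn right 103°, forward 4.8 m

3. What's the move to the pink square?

turn right 88°, forward 5.7 m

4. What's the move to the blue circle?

turn right 67°, forward 2.1 m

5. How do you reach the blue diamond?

turn right 49°, forward 4.8 m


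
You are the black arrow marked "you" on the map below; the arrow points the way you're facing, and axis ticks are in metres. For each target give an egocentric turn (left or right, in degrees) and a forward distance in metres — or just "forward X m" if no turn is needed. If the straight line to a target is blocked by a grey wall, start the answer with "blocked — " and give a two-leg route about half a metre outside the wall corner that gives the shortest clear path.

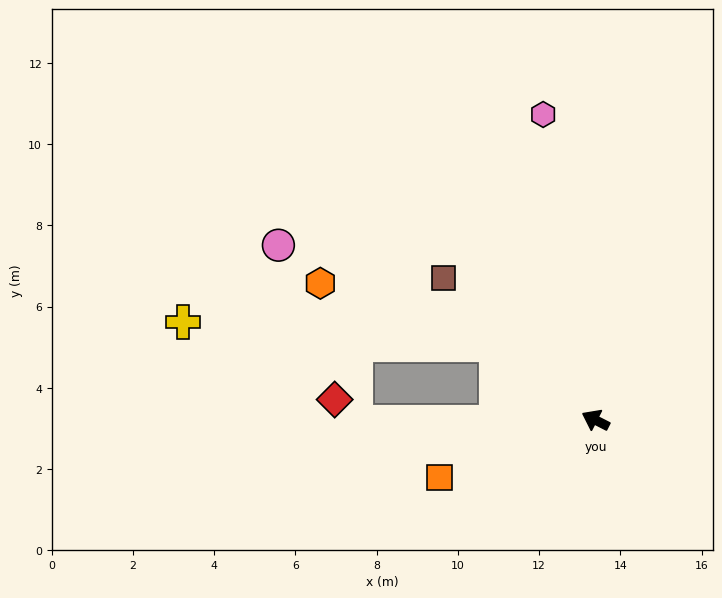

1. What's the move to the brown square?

turn right 16°, forward 5.1 m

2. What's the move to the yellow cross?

blocked — turn right 10°, forward 3.1 m, then turn left 33°, forward 7.7 m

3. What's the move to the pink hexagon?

turn right 53°, forward 7.6 m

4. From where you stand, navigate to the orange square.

turn left 47°, forward 4.1 m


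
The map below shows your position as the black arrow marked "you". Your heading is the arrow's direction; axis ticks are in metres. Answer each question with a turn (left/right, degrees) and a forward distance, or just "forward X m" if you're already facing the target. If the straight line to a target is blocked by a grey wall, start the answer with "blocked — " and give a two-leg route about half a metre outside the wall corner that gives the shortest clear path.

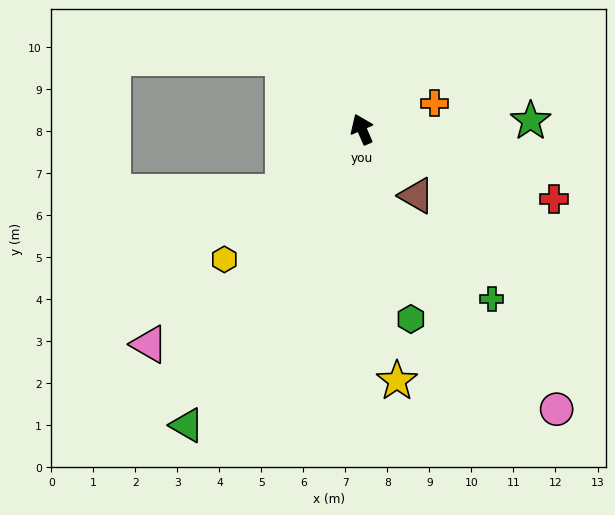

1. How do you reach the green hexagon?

turn left 171°, forward 4.7 m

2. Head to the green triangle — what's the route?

turn left 126°, forward 8.2 m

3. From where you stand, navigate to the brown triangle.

turn right 164°, forward 2.0 m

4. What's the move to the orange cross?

turn right 94°, forward 1.8 m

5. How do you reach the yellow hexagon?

turn left 110°, forward 4.5 m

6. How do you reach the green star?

turn right 111°, forward 4.0 m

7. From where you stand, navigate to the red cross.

turn right 133°, forward 4.9 m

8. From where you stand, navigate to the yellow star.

turn left 165°, forward 6.0 m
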